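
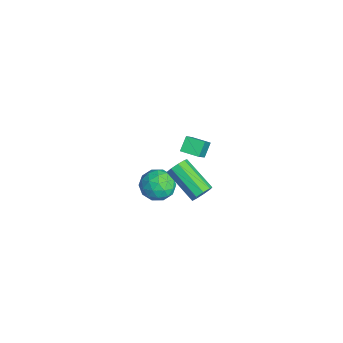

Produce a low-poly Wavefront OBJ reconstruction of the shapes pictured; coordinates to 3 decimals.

v -1.376 1.428 3.459
v -0.224 0.852 4.8
v -0.875 2.167 3.345
v 0.278 1.591 4.686
v -0.918 1.029 2.894
v 0.235 0.453 4.235
v -0.416 1.768 2.78
v 0.736 1.192 4.121
v -0.2 1.607 0.186
v 0.186 1.247 0.472
v -1.274 0.413 1.399
v -1.66 0.773 1.114
v 0.128 1.59 0.689
v -1.332 0.757 1.616
v -0.083 1.941 0.671
v -1.544 1.108 1.598
v -0.35 2.136 0.426
v -1.81 1.303 1.353
v -0.546 2.083 0.07
v -2.006 1.249 0.997
v -0.58 1.807 -0.232
v -2.04 0.974 0.695
v -0.436 1.437 -0.338
v -1.897 0.604 0.589
v -0.182 1.147 -0.199
v -1.642 0.314 0.728
v 0.064 1.072 0.121
v -1.396 0.238 1.048
v -3.364 1.011 -2.604
v -2.615 0.587 -2.21
v -4.285 -0.047 -1.99
v -3.536 -0.471 -1.596
v -3.817 0.378 -1.285
v -3.248 1.032 -1.665
v -3.652 -0.492 -2.535
v -3.083 0.162 -2.915
v -2.793 -0.342 -2.168
v -2.895 0.196 -1.395
v -4.005 0.344 -2.805
v -4.107 0.882 -2.032
v -2.908 0.892 -2.461
v -3.992 -0.352 -1.739
v -4.157 0.147 -1.556
v -3.716 -0.102 -1.325
v -3.28 1.153 -2.141
v -2.84 0.904 -1.909
v -3.547 0.781 -1.366
v -4.06 -0.364 -2.291
v -3.62 -0.613 -2.059
v -3.184 0.642 -2.875
v -2.743 0.393 -2.644
v -3.353 -0.241 -2.834
v -2.573 0.097 -2.205
v -3.115 -0.525 -1.844
v -3.183 -0.537 -2.395
v -2.848 -0.153 -2.619
v -2.633 0.413 -1.751
v -3.174 -0.209 -1.39
v -3.339 0.29 -1.207
v -3.005 0.674 -1.43
v -2.738 -0.133 -1.726
v -3.726 0.749 -2.81
v -4.267 0.127 -2.449
v -3.895 -0.134 -2.77
v -3.561 0.25 -2.993
v -3.785 1.065 -2.356
v -4.327 0.443 -1.995
v -4.052 0.693 -1.581
v -3.717 1.077 -1.805
v -4.162 0.673 -2.474
f 2 4 1
f 5 2 1
f 1 4 3
f 3 5 1
f 2 8 4
f 6 2 5
f 6 8 2
f 4 8 3
f 7 5 3
f 3 8 7
f 7 6 5
f 8 6 7
f 10 9 13
f 10 13 11
f 11 13 14
f 11 14 12
f 13 9 15
f 13 15 14
f 14 15 16
f 14 16 12
f 15 9 17
f 15 17 16
f 16 17 18
f 16 18 12
f 17 9 19
f 17 19 18
f 18 19 20
f 18 20 12
f 19 9 21
f 19 21 20
f 20 21 22
f 20 22 12
f 21 9 23
f 21 23 22
f 22 23 24
f 22 24 12
f 23 9 25
f 23 25 24
f 24 25 26
f 24 26 12
f 25 9 27
f 25 27 26
f 26 27 28
f 26 28 12
f 27 9 10
f 27 10 28
f 28 10 11
f 28 11 12
f 29 66 45
f 66 40 69
f 45 69 34
f 66 69 45
f 29 45 41
f 45 34 46
f 41 46 30
f 45 46 41
f 29 41 50
f 41 30 51
f 50 51 36
f 41 51 50
f 29 50 62
f 50 36 65
f 62 65 39
f 50 65 62
f 29 62 66
f 62 39 70
f 66 70 40
f 62 70 66
f 30 46 57
f 46 34 60
f 57 60 38
f 46 60 57
f 34 69 47
f 69 40 68
f 47 68 33
f 69 68 47
f 40 70 67
f 70 39 63
f 67 63 31
f 70 63 67
f 39 65 64
f 65 36 52
f 64 52 35
f 65 52 64
f 36 51 56
f 51 30 53
f 56 53 37
f 51 53 56
f 32 58 44
f 58 38 59
f 44 59 33
f 58 59 44
f 32 44 42
f 44 33 43
f 42 43 31
f 44 43 42
f 32 42 49
f 42 31 48
f 49 48 35
f 42 48 49
f 32 49 54
f 49 35 55
f 54 55 37
f 49 55 54
f 32 54 58
f 54 37 61
f 58 61 38
f 54 61 58
f 33 59 47
f 59 38 60
f 47 60 34
f 59 60 47
f 31 43 67
f 43 33 68
f 67 68 40
f 43 68 67
f 35 48 64
f 48 31 63
f 64 63 39
f 48 63 64
f 37 55 56
f 55 35 52
f 56 52 36
f 55 52 56
f 38 61 57
f 61 37 53
f 57 53 30
f 61 53 57



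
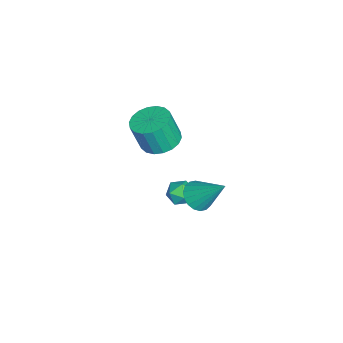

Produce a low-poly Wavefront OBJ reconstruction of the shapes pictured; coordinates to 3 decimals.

v -2.848 -2.056 -2.753
v -1.909 -1.858 -2.751
v -1.813 -2.326 -1.245
v -2.752 -2.524 -1.247
v -2.084 -1.489 -2.625
v -1.988 -1.957 -1.119
v -2.41 -1.233 -2.525
v -2.315 -1.7 -1.019
v -2.824 -1.139 -2.47
v -2.728 -1.607 -0.964
v -3.242 -1.227 -2.471
v -3.146 -1.695 -0.965
v -3.582 -1.48 -2.527
v -3.486 -1.948 -1.021
v -3.776 -1.846 -2.629
v -3.681 -2.314 -1.123
v -3.787 -2.254 -2.755
v -3.691 -2.722 -1.249
v -3.612 -2.623 -2.881
v -3.516 -3.091 -1.375
v -3.285 -2.88 -2.981
v -3.19 -3.347 -1.475
v -2.872 -2.973 -3.036
v -2.776 -3.441 -1.53
v -2.454 -2.885 -3.035
v -2.358 -3.353 -1.529
v -2.114 -2.632 -2.979
v -2.018 -3.1 -1.473
v -1.919 -2.266 -2.877
v -1.824 -2.734 -1.371
v -0.428 -0.53 -3.957
v -0.038 -0.339 -3.416
v -0.042 -1.581 -3.864
v 0.348 -1.39 -3.323
v -0.343 -1.409 -3.263
v -0.581 -0.76 -3.32
v 0.501 -1.16 -3.96
v 0.263 -0.511 -4.017
v 0.537 -0.729 -3.418
v 0.015 -0.882 -2.987
v -0.095 -1.038 -4.293
v -0.617 -1.191 -3.862
v 2.61 -0.022 -1.042
v 3.087 -0.538 -0.779
v 3.13 1.122 0.262
v 3.273 -0.371 -1
v 3.328 -0.134 -1.229
v 3.24 0.124 -1.421
v 3.028 0.354 -1.538
v 2.733 0.509 -1.557
v 2.414 0.559 -1.473
v 2.134 0.494 -1.304
v 1.948 0.327 -1.083
v 1.893 0.091 -0.854
v 1.98 -0.168 -0.662
v 2.192 -0.398 -0.545
v 2.487 -0.553 -0.526
v 2.806 -0.603 -0.61
f 2 1 5
f 2 5 3
f 3 5 6
f 3 6 4
f 5 1 7
f 5 7 6
f 6 7 8
f 6 8 4
f 7 1 9
f 7 9 8
f 8 9 10
f 8 10 4
f 9 1 11
f 9 11 10
f 10 11 12
f 10 12 4
f 11 1 13
f 11 13 12
f 12 13 14
f 12 14 4
f 13 1 15
f 13 15 14
f 14 15 16
f 14 16 4
f 15 1 17
f 15 17 16
f 16 17 18
f 16 18 4
f 17 1 19
f 17 19 18
f 18 19 20
f 18 20 4
f 19 1 21
f 19 21 20
f 20 21 22
f 20 22 4
f 21 1 23
f 21 23 22
f 22 23 24
f 22 24 4
f 23 1 25
f 23 25 24
f 24 25 26
f 24 26 4
f 25 1 27
f 25 27 26
f 26 27 28
f 26 28 4
f 27 1 29
f 27 29 28
f 28 29 30
f 28 30 4
f 29 1 2
f 29 2 30
f 30 2 3
f 30 3 4
f 31 42 36
f 31 36 32
f 31 32 38
f 31 38 41
f 31 41 42
f 32 36 40
f 36 42 35
f 42 41 33
f 41 38 37
f 38 32 39
f 34 40 35
f 34 35 33
f 34 33 37
f 34 37 39
f 34 39 40
f 35 40 36
f 33 35 42
f 37 33 41
f 39 37 38
f 40 39 32
f 44 43 46
f 44 46 45
f 46 43 47
f 46 47 45
f 47 43 48
f 47 48 45
f 48 43 49
f 48 49 45
f 49 43 50
f 49 50 45
f 50 43 51
f 50 51 45
f 51 43 52
f 51 52 45
f 52 43 53
f 52 53 45
f 53 43 54
f 53 54 45
f 54 43 55
f 54 55 45
f 55 43 56
f 55 56 45
f 56 43 57
f 56 57 45
f 57 43 58
f 57 58 45
f 58 43 44
f 58 44 45



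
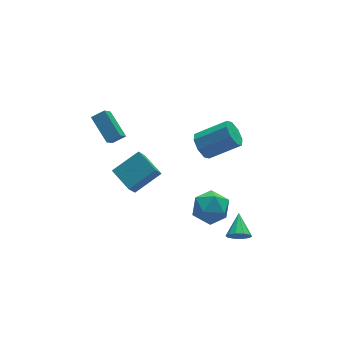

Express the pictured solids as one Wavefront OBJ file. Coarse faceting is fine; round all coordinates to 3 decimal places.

v -2.772 2.247 2.493
v -3.065 3.79 3.414
v -3.53 2.327 2.117
v -3.823 3.87 3.037
v -2.137 3.03 1.383
v -2.43 4.573 2.303
v -2.895 3.11 1.006
v -3.188 4.653 1.927
v -0.373 -2.463 0.523
v 0.701 -2.133 0.355
v -0.121 -3.867 -0.635
v 0.953 -3.537 -0.803
v 0.64 -3.963 0.202
v 0.484 -3.095 0.918
v 0.096 -2.905 -1.198
v -0.06 -2.037 -0.482
v 0.99 -2.406 -0.708
v 1.327 -3.059 0.157
v -0.747 -2.941 -0.437
v -0.41 -3.594 0.428
v -1.565 0.199 0.838
v -1.973 1.598 1.307
v -3.203 0.019 -0.046
v -3.611 1.417 0.423
v -0.989 0.763 -0.343
v -1.397 2.161 0.126
v -2.627 0.582 -1.227
v -3.035 1.981 -0.758
v 1.502 -4.023 -2.324
v 1.801 -3.827 -2.937
v 2.038 -2.817 -1.676
v 1.398 -3.655 -2.922
v 1.034 -3.623 -2.679
v 0.849 -3.745 -2.3
v 0.913 -3.972 -1.93
v 1.202 -4.219 -1.711
v 1.605 -4.391 -1.726
v 1.969 -4.422 -1.969
v 2.154 -4.301 -2.348
v 2.09 -4.073 -2.718
v 0.91 -0.348 2.543
v 1.372 -0.386 1.818
v 3.012 -0.95 2.893
v 2.55 -0.912 3.617
v 1.392 0.209 2.099
v 3.032 -0.355 3.173
v 1.13 0.477 2.64
v 2.77 -0.086 3.714
v 0.739 0.262 3.124
v 2.379 -0.301 4.198
v 0.448 -0.31 3.267
v 2.088 -0.874 4.342
v 0.428 -0.905 2.987
v 2.068 -1.469 4.061
v 0.69 -1.174 2.446
v 2.33 -1.737 3.52
v 1.081 -0.959 1.962
v 2.721 -1.522 3.036
f 2 4 1
f 5 2 1
f 1 4 3
f 3 5 1
f 2 8 4
f 6 2 5
f 6 8 2
f 4 8 3
f 7 5 3
f 3 8 7
f 7 6 5
f 8 6 7
f 9 20 14
f 9 14 10
f 9 10 16
f 9 16 19
f 9 19 20
f 10 14 18
f 14 20 13
f 20 19 11
f 19 16 15
f 16 10 17
f 12 18 13
f 12 13 11
f 12 11 15
f 12 15 17
f 12 17 18
f 13 18 14
f 11 13 20
f 15 11 19
f 17 15 16
f 18 17 10
f 22 24 21
f 25 22 21
f 21 24 23
f 23 25 21
f 22 28 24
f 26 22 25
f 26 28 22
f 24 28 23
f 27 25 23
f 23 28 27
f 27 26 25
f 28 26 27
f 30 29 32
f 30 32 31
f 32 29 33
f 32 33 31
f 33 29 34
f 33 34 31
f 34 29 35
f 34 35 31
f 35 29 36
f 35 36 31
f 36 29 37
f 36 37 31
f 37 29 38
f 37 38 31
f 38 29 39
f 38 39 31
f 39 29 40
f 39 40 31
f 40 29 30
f 40 30 31
f 42 41 45
f 42 45 43
f 43 45 46
f 43 46 44
f 45 41 47
f 45 47 46
f 46 47 48
f 46 48 44
f 47 41 49
f 47 49 48
f 48 49 50
f 48 50 44
f 49 41 51
f 49 51 50
f 50 51 52
f 50 52 44
f 51 41 53
f 51 53 52
f 52 53 54
f 52 54 44
f 53 41 55
f 53 55 54
f 54 55 56
f 54 56 44
f 55 41 57
f 55 57 56
f 56 57 58
f 56 58 44
f 57 41 42
f 57 42 58
f 58 42 43
f 58 43 44



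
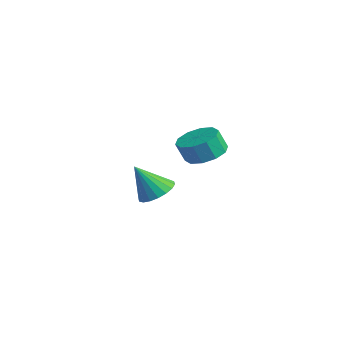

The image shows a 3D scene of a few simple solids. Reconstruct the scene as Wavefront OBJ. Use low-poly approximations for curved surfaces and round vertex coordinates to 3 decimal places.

v -3.589 3.49 -4.734
v -3.068 4.218 -4.185
v -3.991 2.49 -3.026
v -3.505 4.384 -4.191
v -3.958 4.374 -4.304
v -4.338 4.188 -4.502
v -4.57 3.864 -4.747
v -4.607 3.466 -4.988
v -4.443 3.072 -5.18
v -4.109 2.762 -5.283
v -3.673 2.595 -5.278
v -3.219 2.606 -5.164
v -2.839 2.792 -4.966
v -2.608 3.116 -4.722
v -2.57 3.514 -4.48
v -2.734 3.907 -4.289
v 2.154 3.251 -0.094
v 2.984 2.637 -0.284
v 2.897 2.195 0.764
v 2.066 2.809 0.954
v 3.2 3.194 -0.031
v 3.113 2.752 1.017
v 3.017 3.773 0.198
v 2.93 3.331 1.245
v 2.504 4.152 0.316
v 2.417 3.71 1.363
v 1.857 4.188 0.277
v 1.77 3.746 1.324
v 1.323 3.865 0.096
v 1.236 3.423 1.144
v 1.107 3.308 -0.157
v 1.02 2.866 0.891
v 1.29 2.729 -0.385
v 1.203 2.287 0.662
v 1.803 2.35 -0.503
v 1.716 1.908 0.544
v 2.45 2.314 -0.464
v 2.363 1.872 0.583
f 2 1 4
f 2 4 3
f 4 1 5
f 4 5 3
f 5 1 6
f 5 6 3
f 6 1 7
f 6 7 3
f 7 1 8
f 7 8 3
f 8 1 9
f 8 9 3
f 9 1 10
f 9 10 3
f 10 1 11
f 10 11 3
f 11 1 12
f 11 12 3
f 12 1 13
f 12 13 3
f 13 1 14
f 13 14 3
f 14 1 15
f 14 15 3
f 15 1 16
f 15 16 3
f 16 1 2
f 16 2 3
f 18 17 21
f 18 21 19
f 19 21 22
f 19 22 20
f 21 17 23
f 21 23 22
f 22 23 24
f 22 24 20
f 23 17 25
f 23 25 24
f 24 25 26
f 24 26 20
f 25 17 27
f 25 27 26
f 26 27 28
f 26 28 20
f 27 17 29
f 27 29 28
f 28 29 30
f 28 30 20
f 29 17 31
f 29 31 30
f 30 31 32
f 30 32 20
f 31 17 33
f 31 33 32
f 32 33 34
f 32 34 20
f 33 17 35
f 33 35 34
f 34 35 36
f 34 36 20
f 35 17 37
f 35 37 36
f 36 37 38
f 36 38 20
f 37 17 18
f 37 18 38
f 38 18 19
f 38 19 20



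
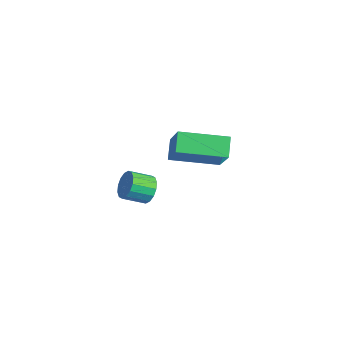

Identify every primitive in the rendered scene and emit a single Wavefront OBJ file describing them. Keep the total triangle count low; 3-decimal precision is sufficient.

v -3.46 3.324 -2.298
v -2.954 3.353 -1.86
v -3.334 2.484 -1.364
v -3.84 2.456 -1.802
v -3.206 3.544 -1.718
v -3.586 2.675 -1.222
v -3.526 3.676 -1.732
v -3.906 2.808 -1.236
v -3.829 3.714 -1.897
v -4.209 2.846 -1.401
v -4.032 3.648 -2.169
v -4.412 2.779 -1.674
v -4.083 3.495 -2.476
v -4.463 2.626 -1.981
v -3.966 3.296 -2.736
v -4.346 2.427 -2.24
v -3.714 3.105 -2.878
v -4.094 2.236 -2.382
v -3.394 2.972 -2.864
v -3.774 2.104 -2.368
v -3.091 2.934 -2.699
v -3.471 2.066 -2.203
v -2.888 3.001 -2.426
v -3.268 2.132 -1.931
v -2.837 3.154 -2.119
v -3.217 2.285 -1.624
v -0.293 2.489 3.106
v -0.88 2.986 3.646
v -1.382 2.867 1.572
v -1.97 3.364 2.111
v 0.79 4.156 2.749
v 0.202 4.653 3.288
v -0.3 4.534 1.214
v -0.887 5.031 1.754
f 2 1 5
f 2 5 3
f 3 5 6
f 3 6 4
f 5 1 7
f 5 7 6
f 6 7 8
f 6 8 4
f 7 1 9
f 7 9 8
f 8 9 10
f 8 10 4
f 9 1 11
f 9 11 10
f 10 11 12
f 10 12 4
f 11 1 13
f 11 13 12
f 12 13 14
f 12 14 4
f 13 1 15
f 13 15 14
f 14 15 16
f 14 16 4
f 15 1 17
f 15 17 16
f 16 17 18
f 16 18 4
f 17 1 19
f 17 19 18
f 18 19 20
f 18 20 4
f 19 1 21
f 19 21 20
f 20 21 22
f 20 22 4
f 21 1 23
f 21 23 22
f 22 23 24
f 22 24 4
f 23 1 25
f 23 25 24
f 24 25 26
f 24 26 4
f 25 1 2
f 25 2 26
f 26 2 3
f 26 3 4
f 28 30 27
f 31 28 27
f 27 30 29
f 29 31 27
f 28 34 30
f 32 28 31
f 32 34 28
f 30 34 29
f 33 31 29
f 29 34 33
f 33 32 31
f 34 32 33



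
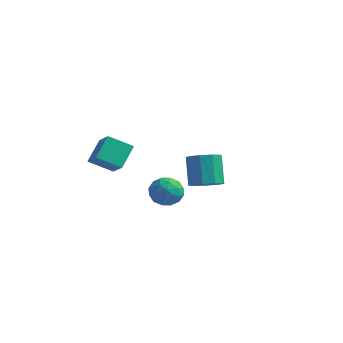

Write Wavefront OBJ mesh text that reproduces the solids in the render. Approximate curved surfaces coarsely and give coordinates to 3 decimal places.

v -1.378 3.434 -0.175
v -0.915 4.059 -0.234
v -1.459 4.591 1.116
v -1.922 3.966 1.175
v -1.386 4.159 -0.464
v -1.93 4.69 0.887
v -1.853 3.92 -0.558
v -2.398 4.451 0.792
v -2.098 3.453 -0.473
v -2.643 3.985 0.877
v -2.006 2.978 -0.249
v -2.551 3.509 1.101
v -1.62 2.716 0.01
v -2.164 3.248 1.36
v -1.12 2.79 0.182
v -1.665 3.322 1.532
v -0.741 3.166 0.187
v -1.286 3.697 1.537
v -0.66 3.667 0.023
v -1.205 4.198 1.373
v -2.751 -1.062 1.857
v -3.55 -1.724 2.44
v -2.872 -0.161 2.715
v -3.671 -0.823 3.297
v -1.869 -1.557 2.503
v -2.668 -2.219 3.085
v -1.99 -0.656 3.36
v -2.789 -1.318 3.943
v -0.296 -1.176 1.685
v 0.29 -1.046 1.223
v 0.39 -1.954 2.337
v 0.976 -1.824 1.875
v 0.733 -1.279 2.341
v 0.309 -0.798 1.938
v 0.371 -2.202 1.622
v -0.053 -1.721 1.219
v 0.702 -1.68 1.184
v 0.926 -1.11 1.629
v -0.246 -1.89 1.931
v -0.022 -1.32 2.376
v -0.063 -1.043 1.397
v 0.743 -1.957 2.163
v 0.601 -1.637 2.437
v 0.945 -1.561 2.166
v -0.052 -0.897 1.817
v 0.293 -0.821 1.546
v 0.553 -0.958 2.203
v 0.387 -2.179 2.014
v 0.732 -2.103 1.743
v -0.265 -1.439 1.394
v 0.079 -1.363 1.123
v 0.127 -2.042 1.357
v 0.523 -1.339 1.103
v 0.926 -1.796 1.486
v 0.571 -2.018 1.337
v 0.321 -1.736 1.1
v 0.655 -1.004 1.364
v 1.058 -1.461 1.747
v 0.916 -1.141 2.021
v 0.666 -0.858 1.784
v 0.897 -1.377 1.341
v -0.378 -1.539 1.813
v 0.025 -1.996 2.196
v 0.014 -2.142 1.776
v -0.236 -1.859 1.539
v -0.246 -1.204 2.074
v 0.157 -1.661 2.457
v 0.359 -1.264 2.46
v 0.109 -0.982 2.223
v -0.217 -1.623 2.219
f 2 1 5
f 2 5 3
f 3 5 6
f 3 6 4
f 5 1 7
f 5 7 6
f 6 7 8
f 6 8 4
f 7 1 9
f 7 9 8
f 8 9 10
f 8 10 4
f 9 1 11
f 9 11 10
f 10 11 12
f 10 12 4
f 11 1 13
f 11 13 12
f 12 13 14
f 12 14 4
f 13 1 15
f 13 15 14
f 14 15 16
f 14 16 4
f 15 1 17
f 15 17 16
f 16 17 18
f 16 18 4
f 17 1 19
f 17 19 18
f 18 19 20
f 18 20 4
f 19 1 2
f 19 2 20
f 20 2 3
f 20 3 4
f 22 24 21
f 25 22 21
f 21 24 23
f 23 25 21
f 22 28 24
f 26 22 25
f 26 28 22
f 24 28 23
f 27 25 23
f 23 28 27
f 27 26 25
f 28 26 27
f 29 66 45
f 66 40 69
f 45 69 34
f 66 69 45
f 29 45 41
f 45 34 46
f 41 46 30
f 45 46 41
f 29 41 50
f 41 30 51
f 50 51 36
f 41 51 50
f 29 50 62
f 50 36 65
f 62 65 39
f 50 65 62
f 29 62 66
f 62 39 70
f 66 70 40
f 62 70 66
f 30 46 57
f 46 34 60
f 57 60 38
f 46 60 57
f 34 69 47
f 69 40 68
f 47 68 33
f 69 68 47
f 40 70 67
f 70 39 63
f 67 63 31
f 70 63 67
f 39 65 64
f 65 36 52
f 64 52 35
f 65 52 64
f 36 51 56
f 51 30 53
f 56 53 37
f 51 53 56
f 32 58 44
f 58 38 59
f 44 59 33
f 58 59 44
f 32 44 42
f 44 33 43
f 42 43 31
f 44 43 42
f 32 42 49
f 42 31 48
f 49 48 35
f 42 48 49
f 32 49 54
f 49 35 55
f 54 55 37
f 49 55 54
f 32 54 58
f 54 37 61
f 58 61 38
f 54 61 58
f 33 59 47
f 59 38 60
f 47 60 34
f 59 60 47
f 31 43 67
f 43 33 68
f 67 68 40
f 43 68 67
f 35 48 64
f 48 31 63
f 64 63 39
f 48 63 64
f 37 55 56
f 55 35 52
f 56 52 36
f 55 52 56
f 38 61 57
f 61 37 53
f 57 53 30
f 61 53 57



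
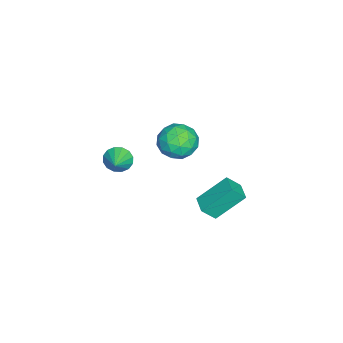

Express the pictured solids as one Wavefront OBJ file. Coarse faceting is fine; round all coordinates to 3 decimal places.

v 1.653 2.021 1.24
v 1.958 1.417 1.976
v 1.024 3.271 2.525
v 1.33 2.667 3.261
v 2.51 2.453 1.239
v 2.816 1.849 1.975
v 1.882 3.703 2.524
v 2.187 3.099 3.26
v -2.217 -3.477 -0.137
v -1.913 -3.965 -0.634
v -1.163 -3.343 0.377
v -1.876 -3.611 -0.802
v -1.93 -3.222 -0.793
v -2.061 -2.901 -0.607
v -2.234 -2.734 -0.295
v -2.403 -2.767 0.059
v -2.521 -2.989 0.36
v -2.558 -3.343 0.529
v -2.504 -3.732 0.519
v -2.373 -4.054 0.334
v -2.2 -4.22 0.022
v -2.031 -4.188 -0.332
v -4.027 -0.401 -0.257
v -3.1 -0.039 0.22
v -4.18 -1.661 1
v -3.253 -1.299 1.477
v -4.166 -0.678 1.502
v -4.071 0.1 0.725
v -3.209 -1.8 0.495
v -3.114 -1.022 -0.282
v -2.594 -0.903 0.685
v -3.186 -0.21 1.307
v -4.094 -1.49 -0.087
v -4.686 -0.797 0.535
v -3.55 -0.109 -0.129
v -3.73 -1.591 1.349
v -4.267 -1.226 1.364
v -3.722 -1.013 1.644
v -4.121 -0.028 0.168
v -3.576 0.186 0.449
v -4.203 -0.191 1.202
v -3.704 -1.886 0.771
v -3.159 -1.672 1.052
v -3.558 -0.687 -0.424
v -3.013 -0.474 -0.144
v -3.077 -1.509 0.018
v -2.708 -0.404 0.425
v -2.798 -1.145 1.164
v -2.772 -1.44 0.586
v -2.716 -0.982 0.13
v -3.055 0.003 0.791
v -3.146 -0.737 1.53
v -3.682 -0.373 1.544
v -3.627 0.085 1.088
v -2.758 -0.505 1.064
v -4.134 -0.963 -0.31
v -4.225 -1.703 0.429
v -3.653 -1.785 0.132
v -3.598 -1.327 -0.324
v -4.482 -0.555 0.056
v -4.572 -1.296 0.795
v -4.564 -0.718 1.09
v -4.508 -0.26 0.634
v -4.522 -1.195 0.156
f 2 4 1
f 5 2 1
f 1 4 3
f 3 5 1
f 2 8 4
f 6 2 5
f 6 8 2
f 4 8 3
f 7 5 3
f 3 8 7
f 7 6 5
f 8 6 7
f 10 9 12
f 10 12 11
f 12 9 13
f 12 13 11
f 13 9 14
f 13 14 11
f 14 9 15
f 14 15 11
f 15 9 16
f 15 16 11
f 16 9 17
f 16 17 11
f 17 9 18
f 17 18 11
f 18 9 19
f 18 19 11
f 19 9 20
f 19 20 11
f 20 9 21
f 20 21 11
f 21 9 22
f 21 22 11
f 22 9 10
f 22 10 11
f 23 60 39
f 60 34 63
f 39 63 28
f 60 63 39
f 23 39 35
f 39 28 40
f 35 40 24
f 39 40 35
f 23 35 44
f 35 24 45
f 44 45 30
f 35 45 44
f 23 44 56
f 44 30 59
f 56 59 33
f 44 59 56
f 23 56 60
f 56 33 64
f 60 64 34
f 56 64 60
f 24 40 51
f 40 28 54
f 51 54 32
f 40 54 51
f 28 63 41
f 63 34 62
f 41 62 27
f 63 62 41
f 34 64 61
f 64 33 57
f 61 57 25
f 64 57 61
f 33 59 58
f 59 30 46
f 58 46 29
f 59 46 58
f 30 45 50
f 45 24 47
f 50 47 31
f 45 47 50
f 26 52 38
f 52 32 53
f 38 53 27
f 52 53 38
f 26 38 36
f 38 27 37
f 36 37 25
f 38 37 36
f 26 36 43
f 36 25 42
f 43 42 29
f 36 42 43
f 26 43 48
f 43 29 49
f 48 49 31
f 43 49 48
f 26 48 52
f 48 31 55
f 52 55 32
f 48 55 52
f 27 53 41
f 53 32 54
f 41 54 28
f 53 54 41
f 25 37 61
f 37 27 62
f 61 62 34
f 37 62 61
f 29 42 58
f 42 25 57
f 58 57 33
f 42 57 58
f 31 49 50
f 49 29 46
f 50 46 30
f 49 46 50
f 32 55 51
f 55 31 47
f 51 47 24
f 55 47 51



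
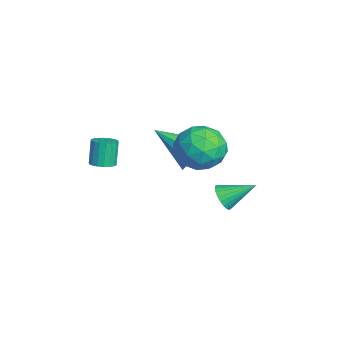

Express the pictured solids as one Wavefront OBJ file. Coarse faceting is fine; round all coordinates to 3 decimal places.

v -1.632 -3.972 -2.092
v -1.093 -3.974 -1.906
v -1.49 -3.831 -0.761
v -2.028 -3.828 -0.948
v -1.136 -3.728 -1.951
v -1.532 -3.585 -0.806
v -1.277 -3.531 -2.025
v -1.673 -3.388 -0.88
v -1.488 -3.42 -2.112
v -1.885 -3.277 -0.967
v -1.728 -3.419 -2.195
v -2.124 -3.276 -1.05
v -1.948 -3.527 -2.258
v -2.345 -3.384 -1.113
v -2.106 -3.724 -2.288
v -2.503 -3.58 -1.143
v -2.17 -3.969 -2.279
v -2.567 -3.826 -1.134
v -2.128 -4.215 -2.234
v -2.524 -4.072 -1.089
v -1.987 -4.412 -2.16
v -2.383 -4.269 -1.015
v -1.775 -4.523 -2.073
v -2.172 -4.38 -0.928
v -1.536 -4.524 -1.99
v -1.932 -4.381 -0.845
v -1.315 -4.416 -1.927
v -1.712 -4.273 -0.782
v -1.157 -4.22 -1.897
v -1.554 -4.076 -0.752
v -0.941 -0.232 -1.462
v -0.663 0.157 -0.64
v -1.879 -1.808 -0.398
v -1.246 0.389 -0.81
v -1.686 0.331 -1.285
v -1.778 0.009 -1.842
v -1.478 -0.425 -2.221
v -0.927 -0.769 -2.245
v -0.383 -0.861 -1.902
v -0.1 -0.659 -1.353
v -0.211 -0.257 -0.855
v -0.714 0.859 -3.984
v -0.225 1.035 -4.423
v -0.506 2.201 -3.216
v -0.44 1.136 -4.542
v -0.696 1.195 -4.575
v -0.955 1.203 -4.519
v -1.178 1.159 -4.382
v -1.33 1.069 -4.183
v -1.388 0.947 -3.955
v -1.344 0.812 -3.731
v -1.204 0.684 -3.546
v -0.989 0.583 -3.427
v -0.733 0.523 -3.393
v -0.473 0.515 -3.45
v -0.251 0.56 -3.587
v -0.099 0.649 -3.785
v -0.041 0.771 -4.014
v -0.085 0.907 -4.238
v 1.568 0.229 1.299
v 2.294 -0.027 0.45
v 0.246 -0.773 0.47
v 0.972 -1.029 -0.379
v 1.14 -1.462 0.669
v 1.957 -0.843 1.181
v 0.583 0.043 -0.261
v 1.4 0.662 0.251
v 1.686 -0.142 -0.514
v 2.03 -1.072 0.061
v 0.51 0.272 0.859
v 0.854 -0.658 1.434
v 2.047 0.189 0.947
v 0.493 -0.989 -0.027
v 0.591 -1.243 0.589
v 1.018 -1.394 0.09
v 1.849 -0.291 1.377
v 2.276 -0.441 0.878
v 1.597 -1.284 1.007
v 0.264 -0.359 0.042
v 0.691 -0.509 -0.457
v 1.522 0.594 0.83
v 1.949 0.443 0.331
v 0.943 0.484 -0.087
v 2.116 -0.029 -0.118
v 1.339 -0.618 -0.606
v 1.111 0.012 -0.537
v 1.591 0.376 -0.235
v 2.318 -0.576 0.22
v 1.541 -1.165 -0.268
v 1.64 -1.419 0.348
v 2.12 -1.055 0.649
v 1.961 -0.644 -0.347
v 0.999 0.365 1.188
v 0.222 -0.224 0.7
v 0.42 0.255 0.271
v 0.9 0.619 0.572
v 1.201 -0.182 1.526
v 0.424 -0.771 1.038
v 0.949 -1.176 1.155
v 1.429 -0.812 1.457
v 0.579 -0.156 1.267
f 2 1 5
f 2 5 3
f 3 5 6
f 3 6 4
f 5 1 7
f 5 7 6
f 6 7 8
f 6 8 4
f 7 1 9
f 7 9 8
f 8 9 10
f 8 10 4
f 9 1 11
f 9 11 10
f 10 11 12
f 10 12 4
f 11 1 13
f 11 13 12
f 12 13 14
f 12 14 4
f 13 1 15
f 13 15 14
f 14 15 16
f 14 16 4
f 15 1 17
f 15 17 16
f 16 17 18
f 16 18 4
f 17 1 19
f 17 19 18
f 18 19 20
f 18 20 4
f 19 1 21
f 19 21 20
f 20 21 22
f 20 22 4
f 21 1 23
f 21 23 22
f 22 23 24
f 22 24 4
f 23 1 25
f 23 25 24
f 24 25 26
f 24 26 4
f 25 1 27
f 25 27 26
f 26 27 28
f 26 28 4
f 27 1 29
f 27 29 28
f 28 29 30
f 28 30 4
f 29 1 2
f 29 2 30
f 30 2 3
f 30 3 4
f 32 31 34
f 32 34 33
f 34 31 35
f 34 35 33
f 35 31 36
f 35 36 33
f 36 31 37
f 36 37 33
f 37 31 38
f 37 38 33
f 38 31 39
f 38 39 33
f 39 31 40
f 39 40 33
f 40 31 41
f 40 41 33
f 41 31 32
f 41 32 33
f 43 42 45
f 43 45 44
f 45 42 46
f 45 46 44
f 46 42 47
f 46 47 44
f 47 42 48
f 47 48 44
f 48 42 49
f 48 49 44
f 49 42 50
f 49 50 44
f 50 42 51
f 50 51 44
f 51 42 52
f 51 52 44
f 52 42 53
f 52 53 44
f 53 42 54
f 53 54 44
f 54 42 55
f 54 55 44
f 55 42 56
f 55 56 44
f 56 42 57
f 56 57 44
f 57 42 58
f 57 58 44
f 58 42 59
f 58 59 44
f 59 42 43
f 59 43 44
f 60 97 76
f 97 71 100
f 76 100 65
f 97 100 76
f 60 76 72
f 76 65 77
f 72 77 61
f 76 77 72
f 60 72 81
f 72 61 82
f 81 82 67
f 72 82 81
f 60 81 93
f 81 67 96
f 93 96 70
f 81 96 93
f 60 93 97
f 93 70 101
f 97 101 71
f 93 101 97
f 61 77 88
f 77 65 91
f 88 91 69
f 77 91 88
f 65 100 78
f 100 71 99
f 78 99 64
f 100 99 78
f 71 101 98
f 101 70 94
f 98 94 62
f 101 94 98
f 70 96 95
f 96 67 83
f 95 83 66
f 96 83 95
f 67 82 87
f 82 61 84
f 87 84 68
f 82 84 87
f 63 89 75
f 89 69 90
f 75 90 64
f 89 90 75
f 63 75 73
f 75 64 74
f 73 74 62
f 75 74 73
f 63 73 80
f 73 62 79
f 80 79 66
f 73 79 80
f 63 80 85
f 80 66 86
f 85 86 68
f 80 86 85
f 63 85 89
f 85 68 92
f 89 92 69
f 85 92 89
f 64 90 78
f 90 69 91
f 78 91 65
f 90 91 78
f 62 74 98
f 74 64 99
f 98 99 71
f 74 99 98
f 66 79 95
f 79 62 94
f 95 94 70
f 79 94 95
f 68 86 87
f 86 66 83
f 87 83 67
f 86 83 87
f 69 92 88
f 92 68 84
f 88 84 61
f 92 84 88



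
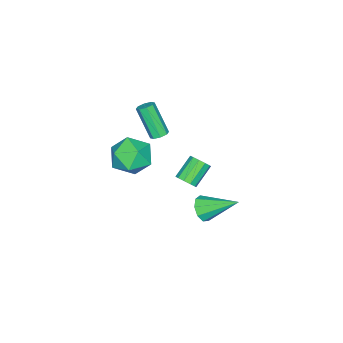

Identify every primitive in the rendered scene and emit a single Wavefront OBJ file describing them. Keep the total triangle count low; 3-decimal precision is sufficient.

v -3.178 -2.577 0.534
v -2.827 -2.282 0.758
v -3.072 -3.288 2.469
v -3.422 -3.583 2.246
v -3.188 -2.137 0.792
v -3.433 -3.143 2.503
v -3.543 -2.25 0.675
v -3.787 -3.256 2.386
v -3.684 -2.554 0.475
v -3.928 -3.56 2.187
v -3.528 -2.872 0.311
v -3.773 -3.878 2.022
v -3.167 -3.017 0.277
v -3.412 -4.023 1.988
v -2.813 -2.904 0.394
v -3.057 -3.91 2.105
v -2.672 -2.6 0.593
v -2.916 -3.606 2.305
v 1.081 -0.389 4.134
v 2.208 -0.319 4.466
v 1.572 -1.561 2.714
v 2.699 -1.491 3.046
v 1.918 -2.051 3.727
v 1.615 -1.326 4.605
v 2.165 -0.554 2.575
v 1.862 0.171 3.453
v 2.878 -0.421 3.503
v 2.726 -1.346 4.215
v 1.054 -0.534 2.965
v 0.902 -1.459 3.677
v -2.261 -0.44 -1.532
v -1.961 0.01 -1.251
v -3.079 0.191 -0.346
v -3.379 -0.26 -0.628
v -2.162 0.162 -1.531
v -3.281 0.342 -0.626
v -2.402 0.083 -1.812
v -3.521 0.264 -0.907
v -2.588 -0.195 -1.985
v -3.706 -0.014 -1.081
v -2.648 -0.567 -1.986
v -3.767 -0.387 -1.081
v -2.561 -0.891 -1.814
v -3.679 -0.71 -0.909
v -2.359 -1.042 -1.534
v -3.478 -0.862 -0.629
v -2.119 -0.964 -1.253
v -3.238 -0.783 -0.348
v -1.934 -0.686 -1.079
v -3.052 -0.505 -0.175
v -1.873 -0.313 -1.079
v -2.992 -0.133 -0.174
v 0.883 2.465 0.368
v 1.622 2.601 0.482
v 0.417 4.155 1.372
v 1.467 2.822 0.038
v 1.039 2.876 -0.252
v 0.538 2.738 -0.252
v 0.198 2.472 0.038
v 0.179 2.203 0.483
v 0.489 2.056 0.873
v 0.984 2.101 1.027
v 1.431 2.316 0.873
f 2 1 5
f 2 5 3
f 3 5 6
f 3 6 4
f 5 1 7
f 5 7 6
f 6 7 8
f 6 8 4
f 7 1 9
f 7 9 8
f 8 9 10
f 8 10 4
f 9 1 11
f 9 11 10
f 10 11 12
f 10 12 4
f 11 1 13
f 11 13 12
f 12 13 14
f 12 14 4
f 13 1 15
f 13 15 14
f 14 15 16
f 14 16 4
f 15 1 17
f 15 17 16
f 16 17 18
f 16 18 4
f 17 1 2
f 17 2 18
f 18 2 3
f 18 3 4
f 19 30 24
f 19 24 20
f 19 20 26
f 19 26 29
f 19 29 30
f 20 24 28
f 24 30 23
f 30 29 21
f 29 26 25
f 26 20 27
f 22 28 23
f 22 23 21
f 22 21 25
f 22 25 27
f 22 27 28
f 23 28 24
f 21 23 30
f 25 21 29
f 27 25 26
f 28 27 20
f 32 31 35
f 32 35 33
f 33 35 36
f 33 36 34
f 35 31 37
f 35 37 36
f 36 37 38
f 36 38 34
f 37 31 39
f 37 39 38
f 38 39 40
f 38 40 34
f 39 31 41
f 39 41 40
f 40 41 42
f 40 42 34
f 41 31 43
f 41 43 42
f 42 43 44
f 42 44 34
f 43 31 45
f 43 45 44
f 44 45 46
f 44 46 34
f 45 31 47
f 45 47 46
f 46 47 48
f 46 48 34
f 47 31 49
f 47 49 48
f 48 49 50
f 48 50 34
f 49 31 51
f 49 51 50
f 50 51 52
f 50 52 34
f 51 31 32
f 51 32 52
f 52 32 33
f 52 33 34
f 54 53 56
f 54 56 55
f 56 53 57
f 56 57 55
f 57 53 58
f 57 58 55
f 58 53 59
f 58 59 55
f 59 53 60
f 59 60 55
f 60 53 61
f 60 61 55
f 61 53 62
f 61 62 55
f 62 53 63
f 62 63 55
f 63 53 54
f 63 54 55



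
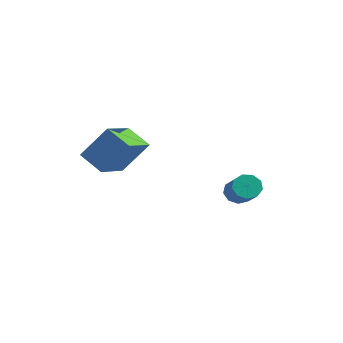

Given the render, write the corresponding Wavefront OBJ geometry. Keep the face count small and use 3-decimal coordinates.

v 0.046 -4.223 0.929
v -0.949 -4.285 1.522
v -0.369 -2.697 0.391
v -1.364 -2.759 0.984
v 0.784 -3.561 2.236
v -0.211 -3.623 2.829
v 0.369 -2.035 1.698
v -0.626 -2.097 2.291
v 1.776 1.339 -1.402
v 2.181 1.737 -1.56
v 3.209 1.02 -0.736
v 2.804 0.621 -0.578
v 1.994 1.857 -1.223
v 3.022 1.14 -0.399
v 1.705 1.733 -0.97
v 2.733 1.016 -0.145
v 1.449 1.425 -0.919
v 2.477 0.708 -0.095
v 1.346 1.077 -1.094
v 2.374 0.36 -0.27
v 1.445 0.85 -1.413
v 2.473 0.133 -0.589
v 1.698 0.853 -1.728
v 2.726 0.136 -0.903
v 1.988 1.082 -1.889
v 3.016 0.365 -1.065
v 2.179 1.432 -1.823
v 3.207 0.715 -0.999
f 2 4 1
f 5 2 1
f 1 4 3
f 3 5 1
f 2 8 4
f 6 2 5
f 6 8 2
f 4 8 3
f 7 5 3
f 3 8 7
f 7 6 5
f 8 6 7
f 10 9 13
f 10 13 11
f 11 13 14
f 11 14 12
f 13 9 15
f 13 15 14
f 14 15 16
f 14 16 12
f 15 9 17
f 15 17 16
f 16 17 18
f 16 18 12
f 17 9 19
f 17 19 18
f 18 19 20
f 18 20 12
f 19 9 21
f 19 21 20
f 20 21 22
f 20 22 12
f 21 9 23
f 21 23 22
f 22 23 24
f 22 24 12
f 23 9 25
f 23 25 24
f 24 25 26
f 24 26 12
f 25 9 27
f 25 27 26
f 26 27 28
f 26 28 12
f 27 9 10
f 27 10 28
f 28 10 11
f 28 11 12



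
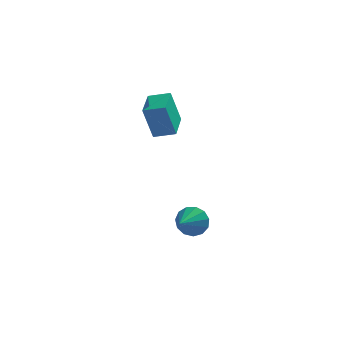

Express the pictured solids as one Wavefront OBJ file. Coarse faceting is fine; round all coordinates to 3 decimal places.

v 2.04 0.412 2.491
v 1.552 0.327 4.273
v 2.214 2.068 2.619
v 1.726 1.983 4.401
v 3.114 0.277 2.779
v 2.626 0.192 4.561
v 3.288 1.933 2.907
v 2.8 1.848 4.689
v 3.91 -1.045 -2.342
v 4.477 -0.991 -1.684
v 3.35 -2.295 -1.758
v 4.077 -0.745 -1.543
v 3.624 -0.595 -1.655
v 3.262 -0.587 -1.986
v 3.106 -0.725 -2.43
v 3.205 -0.964 -2.846
v 3.528 -1.229 -3.102
v 3.973 -1.435 -3.117
v 4.397 -1.518 -2.887
v 4.667 -1.45 -2.483
v 4.697 -1.253 -2.035
f 2 4 1
f 5 2 1
f 1 4 3
f 3 5 1
f 2 8 4
f 6 2 5
f 6 8 2
f 4 8 3
f 7 5 3
f 3 8 7
f 7 6 5
f 8 6 7
f 10 9 12
f 10 12 11
f 12 9 13
f 12 13 11
f 13 9 14
f 13 14 11
f 14 9 15
f 14 15 11
f 15 9 16
f 15 16 11
f 16 9 17
f 16 17 11
f 17 9 18
f 17 18 11
f 18 9 19
f 18 19 11
f 19 9 20
f 19 20 11
f 20 9 21
f 20 21 11
f 21 9 10
f 21 10 11



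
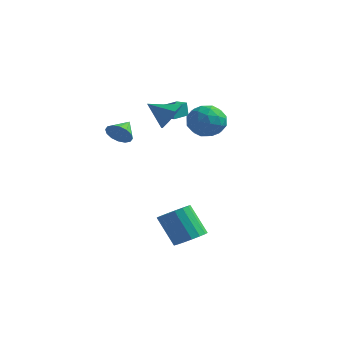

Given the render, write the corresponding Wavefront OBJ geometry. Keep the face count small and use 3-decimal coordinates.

v 1.542 -1.444 -4.75
v 2.367 -1.751 -4.233
v 1.222 -1.763 -2.414
v 0.398 -1.456 -2.93
v 2.392 -1.263 -4.215
v 1.247 -1.275 -2.395
v 2.222 -0.817 -4.318
v 1.077 -0.83 -2.499
v 1.896 -0.515 -4.521
v 0.752 -0.527 -2.701
v 1.49 -0.426 -4.776
v 0.345 -0.438 -2.956
v 1.095 -0.569 -5.025
v -0.049 -0.581 -3.205
v 0.803 -0.914 -5.211
v -0.341 -0.926 -3.391
v 0.681 -1.379 -5.292
v -0.464 -1.391 -3.472
v 0.755 -1.86 -5.248
v -0.39 -1.872 -3.428
v 1.01 -2.245 -5.09
v -0.135 -2.257 -3.27
v 1.387 -2.447 -4.854
v 0.242 -2.459 -3.034
v 1.8 -2.419 -4.595
v 0.655 -2.431 -2.775
v 2.153 -2.168 -4.371
v 1.008 -2.18 -2.551
v 0.18 3.38 2.947
v 1.058 2.546 3.09
v -1.098 1.954 2.47
v -0.22 1.12 2.613
v -0.662 1.713 3.583
v 0.128 2.594 3.878
v -0.168 1.906 1.682
v 0.622 2.787 1.977
v 0.843 1.635 2.309
v 0.537 1.515 3.484
v -0.577 2.985 2.076
v -0.883 2.865 3.251
v 0.731 3.088 3.061
v -0.771 1.412 2.499
v -1.031 1.76 3.069
v -0.515 1.27 3.154
v 0.184 3.117 3.523
v 0.7 2.626 3.608
v -0.311 2.136 3.897
v -0.74 1.874 1.952
v -0.224 1.383 2.037
v 0.475 3.23 2.406
v 0.991 2.74 2.491
v 0.271 2.364 1.663
v 1.121 2.062 2.685
v 0.37 1.224 2.405
v 0.401 1.686 1.858
v 0.865 2.204 2.031
v 0.941 1.992 3.376
v 0.19 1.154 3.095
v -0.07 1.502 3.665
v 0.394 2.02 3.839
v 0.815 1.456 2.917
v -0.23 3.346 2.465
v -0.981 2.508 2.184
v -0.434 2.48 1.721
v 0.03 2.998 1.895
v -0.41 3.276 3.155
v -1.161 2.438 2.875
v -0.905 2.296 3.529
v -0.441 2.814 3.702
v -0.855 3.044 2.643
v -1.515 1.033 3.142
v -0.883 0.451 3.78
v -2.845 0.527 3.998
v -0.994 1.213 4.059
v -1.409 1.87 3.8
v -1.887 2.036 3.156
v -2.147 1.614 2.504
v -2.037 0.852 2.225
v -1.621 0.196 2.484
v -1.143 0.029 3.128
v -3.906 -0.689 1.813
v -3.392 -0.318 1.232
v -4.034 0.449 2.427
v -3.803 -0.275 1.066
v -4.242 -0.343 1.101
v -4.59 -0.504 1.326
v -4.755 -0.714 1.682
v -4.693 -0.918 2.073
v -4.42 -1.061 2.394
v -4.009 -1.104 2.559
v -3.57 -1.036 2.525
v -3.221 -0.875 2.299
v -3.056 -0.664 1.944
v -3.119 -0.46 1.553
v -3.687 3.237 2.081
v -3.791 3.212 3.045
v -3.504 4.382 2.131
v -3.607 4.357 3.095
v -2.873 3.103 2.165
v -2.976 3.078 3.129
v -2.689 4.248 2.215
v -2.793 4.223 3.179
f 2 1 5
f 2 5 3
f 3 5 6
f 3 6 4
f 5 1 7
f 5 7 6
f 6 7 8
f 6 8 4
f 7 1 9
f 7 9 8
f 8 9 10
f 8 10 4
f 9 1 11
f 9 11 10
f 10 11 12
f 10 12 4
f 11 1 13
f 11 13 12
f 12 13 14
f 12 14 4
f 13 1 15
f 13 15 14
f 14 15 16
f 14 16 4
f 15 1 17
f 15 17 16
f 16 17 18
f 16 18 4
f 17 1 19
f 17 19 18
f 18 19 20
f 18 20 4
f 19 1 21
f 19 21 20
f 20 21 22
f 20 22 4
f 21 1 23
f 21 23 22
f 22 23 24
f 22 24 4
f 23 1 25
f 23 25 24
f 24 25 26
f 24 26 4
f 25 1 27
f 25 27 26
f 26 27 28
f 26 28 4
f 27 1 2
f 27 2 28
f 28 2 3
f 28 3 4
f 29 66 45
f 66 40 69
f 45 69 34
f 66 69 45
f 29 45 41
f 45 34 46
f 41 46 30
f 45 46 41
f 29 41 50
f 41 30 51
f 50 51 36
f 41 51 50
f 29 50 62
f 50 36 65
f 62 65 39
f 50 65 62
f 29 62 66
f 62 39 70
f 66 70 40
f 62 70 66
f 30 46 57
f 46 34 60
f 57 60 38
f 46 60 57
f 34 69 47
f 69 40 68
f 47 68 33
f 69 68 47
f 40 70 67
f 70 39 63
f 67 63 31
f 70 63 67
f 39 65 64
f 65 36 52
f 64 52 35
f 65 52 64
f 36 51 56
f 51 30 53
f 56 53 37
f 51 53 56
f 32 58 44
f 58 38 59
f 44 59 33
f 58 59 44
f 32 44 42
f 44 33 43
f 42 43 31
f 44 43 42
f 32 42 49
f 42 31 48
f 49 48 35
f 42 48 49
f 32 49 54
f 49 35 55
f 54 55 37
f 49 55 54
f 32 54 58
f 54 37 61
f 58 61 38
f 54 61 58
f 33 59 47
f 59 38 60
f 47 60 34
f 59 60 47
f 31 43 67
f 43 33 68
f 67 68 40
f 43 68 67
f 35 48 64
f 48 31 63
f 64 63 39
f 48 63 64
f 37 55 56
f 55 35 52
f 56 52 36
f 55 52 56
f 38 61 57
f 61 37 53
f 57 53 30
f 61 53 57
f 72 71 74
f 72 74 73
f 74 71 75
f 74 75 73
f 75 71 76
f 75 76 73
f 76 71 77
f 76 77 73
f 77 71 78
f 77 78 73
f 78 71 79
f 78 79 73
f 79 71 80
f 79 80 73
f 80 71 72
f 80 72 73
f 82 81 84
f 82 84 83
f 84 81 85
f 84 85 83
f 85 81 86
f 85 86 83
f 86 81 87
f 86 87 83
f 87 81 88
f 87 88 83
f 88 81 89
f 88 89 83
f 89 81 90
f 89 90 83
f 90 81 91
f 90 91 83
f 91 81 92
f 91 92 83
f 92 81 93
f 92 93 83
f 93 81 94
f 93 94 83
f 94 81 82
f 94 82 83
f 96 98 95
f 99 96 95
f 95 98 97
f 97 99 95
f 96 102 98
f 100 96 99
f 100 102 96
f 98 102 97
f 101 99 97
f 97 102 101
f 101 100 99
f 102 100 101



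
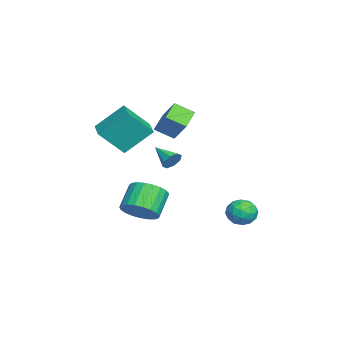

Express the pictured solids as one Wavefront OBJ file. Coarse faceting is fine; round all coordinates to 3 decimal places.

v 0.92 -2.652 -2.394
v 1.696 -2.401 -1.687
v 0.557 -1.997 -0.579
v -0.22 -2.248 -1.286
v 1.631 -2.009 -1.897
v 0.491 -1.605 -0.789
v 1.443 -1.729 -2.193
v 0.303 -1.325 -1.085
v 1.164 -1.608 -2.523
v 0.024 -1.204 -1.416
v 0.843 -1.668 -2.832
v -0.297 -1.264 -1.724
v 0.535 -1.898 -3.065
v -0.604 -1.494 -1.957
v 0.294 -2.258 -3.181
v -0.845 -1.854 -2.073
v 0.161 -2.687 -3.162
v -0.979 -2.283 -2.054
v 0.159 -3.109 -3.01
v -0.98 -2.705 -1.902
v 0.289 -3.453 -2.751
v -0.851 -3.049 -1.643
v 0.528 -3.658 -2.431
v -0.612 -3.254 -1.323
v 0.834 -3.689 -2.104
v -0.306 -3.285 -0.996
v 1.156 -3.541 -1.827
v 0.016 -3.137 -0.719
v 1.436 -3.239 -1.649
v 0.296 -2.835 -0.541
v 1.627 -2.836 -1.599
v 0.488 -2.432 -0.491
v -1.041 -5.12 2.861
v -1.342 -3.64 4.276
v -1.419 -3.817 1.418
v -1.72 -2.337 2.834
v 0.26 -4.803 2.806
v -0.041 -3.323 4.222
v -0.118 -3.5 1.364
v -0.419 -2.02 2.779
v -3.647 -0.745 2.137
v -3.668 -1.818 2.758
v -2.757 -0.051 3.367
v -2.777 -1.124 3.988
v -2.523 -1.116 1.532
v -2.543 -2.189 2.153
v -1.632 -0.422 2.762
v -1.653 -1.495 3.383
v -0.694 -1.091 0.63
v -0.296 -1.159 1.113
v -1.586 -2.049 1.23
v -0.62 -0.81 1.189
v -0.987 -0.626 0.937
v -1.183 -0.714 0.505
v -1.092 -1.023 0.146
v -0.768 -1.372 0.071
v -0.401 -1.557 0.323
v -0.205 -1.468 0.755
v 2.628 3.002 -1.81
v 3.065 3.446 -1.215
v 3.175 1.814 -1.325
v 3.612 2.258 -0.73
v 2.754 2.197 -0.678
v 2.416 2.931 -0.977
v 3.824 2.329 -1.563
v 3.486 3.063 -1.862
v 3.805 3.03 -1.062
v 3.143 2.949 -0.515
v 3.097 2.311 -2.025
v 2.435 2.23 -1.478
v 2.798 3.328 -1.555
v 3.442 1.932 -0.985
v 2.937 1.896 -0.954
v 3.194 2.157 -0.604
v 2.417 3.026 -1.415
v 2.674 3.287 -1.065
v 2.491 2.553 -0.75
v 3.566 1.973 -1.475
v 3.823 2.234 -1.125
v 3.046 3.103 -1.936
v 3.303 3.364 -1.586
v 3.749 2.707 -1.79
v 3.49 3.345 -1.115
v 3.812 2.647 -0.83
v 3.936 2.688 -1.32
v 3.738 3.12 -1.496
v 3.102 3.297 -0.794
v 3.423 2.599 -0.509
v 2.919 2.563 -0.478
v 2.72 2.995 -0.654
v 3.536 3.053 -0.704
v 2.817 2.661 -2.031
v 3.138 1.963 -1.746
v 3.52 2.265 -1.886
v 3.321 2.697 -2.062
v 2.428 2.613 -1.71
v 2.75 1.915 -1.425
v 2.502 2.14 -1.044
v 2.304 2.572 -1.22
v 2.704 2.207 -1.836
f 2 1 5
f 2 5 3
f 3 5 6
f 3 6 4
f 5 1 7
f 5 7 6
f 6 7 8
f 6 8 4
f 7 1 9
f 7 9 8
f 8 9 10
f 8 10 4
f 9 1 11
f 9 11 10
f 10 11 12
f 10 12 4
f 11 1 13
f 11 13 12
f 12 13 14
f 12 14 4
f 13 1 15
f 13 15 14
f 14 15 16
f 14 16 4
f 15 1 17
f 15 17 16
f 16 17 18
f 16 18 4
f 17 1 19
f 17 19 18
f 18 19 20
f 18 20 4
f 19 1 21
f 19 21 20
f 20 21 22
f 20 22 4
f 21 1 23
f 21 23 22
f 22 23 24
f 22 24 4
f 23 1 25
f 23 25 24
f 24 25 26
f 24 26 4
f 25 1 27
f 25 27 26
f 26 27 28
f 26 28 4
f 27 1 29
f 27 29 28
f 28 29 30
f 28 30 4
f 29 1 31
f 29 31 30
f 30 31 32
f 30 32 4
f 31 1 2
f 31 2 32
f 32 2 3
f 32 3 4
f 34 36 33
f 37 34 33
f 33 36 35
f 35 37 33
f 34 40 36
f 38 34 37
f 38 40 34
f 36 40 35
f 39 37 35
f 35 40 39
f 39 38 37
f 40 38 39
f 42 44 41
f 45 42 41
f 41 44 43
f 43 45 41
f 42 48 44
f 46 42 45
f 46 48 42
f 44 48 43
f 47 45 43
f 43 48 47
f 47 46 45
f 48 46 47
f 50 49 52
f 50 52 51
f 52 49 53
f 52 53 51
f 53 49 54
f 53 54 51
f 54 49 55
f 54 55 51
f 55 49 56
f 55 56 51
f 56 49 57
f 56 57 51
f 57 49 58
f 57 58 51
f 58 49 50
f 58 50 51
f 59 96 75
f 96 70 99
f 75 99 64
f 96 99 75
f 59 75 71
f 75 64 76
f 71 76 60
f 75 76 71
f 59 71 80
f 71 60 81
f 80 81 66
f 71 81 80
f 59 80 92
f 80 66 95
f 92 95 69
f 80 95 92
f 59 92 96
f 92 69 100
f 96 100 70
f 92 100 96
f 60 76 87
f 76 64 90
f 87 90 68
f 76 90 87
f 64 99 77
f 99 70 98
f 77 98 63
f 99 98 77
f 70 100 97
f 100 69 93
f 97 93 61
f 100 93 97
f 69 95 94
f 95 66 82
f 94 82 65
f 95 82 94
f 66 81 86
f 81 60 83
f 86 83 67
f 81 83 86
f 62 88 74
f 88 68 89
f 74 89 63
f 88 89 74
f 62 74 72
f 74 63 73
f 72 73 61
f 74 73 72
f 62 72 79
f 72 61 78
f 79 78 65
f 72 78 79
f 62 79 84
f 79 65 85
f 84 85 67
f 79 85 84
f 62 84 88
f 84 67 91
f 88 91 68
f 84 91 88
f 63 89 77
f 89 68 90
f 77 90 64
f 89 90 77
f 61 73 97
f 73 63 98
f 97 98 70
f 73 98 97
f 65 78 94
f 78 61 93
f 94 93 69
f 78 93 94
f 67 85 86
f 85 65 82
f 86 82 66
f 85 82 86
f 68 91 87
f 91 67 83
f 87 83 60
f 91 83 87



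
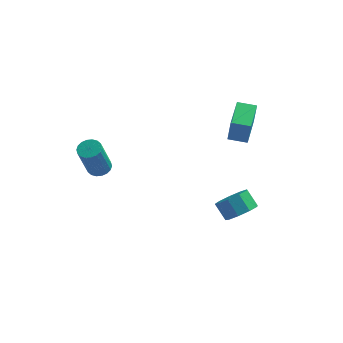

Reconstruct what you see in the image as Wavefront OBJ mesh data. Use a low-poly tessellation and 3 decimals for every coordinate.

v -3.134 -1.898 0.355
v -2.666 -1.576 0.548
v -2.918 -2.32 2.398
v -3.386 -2.642 2.205
v -2.872 -1.41 0.587
v -3.124 -2.154 2.437
v -3.13 -1.341 0.579
v -3.382 -2.086 2.429
v -3.389 -1.383 0.527
v -3.641 -2.127 2.378
v -3.597 -1.526 0.441
v -3.849 -2.27 2.292
v -3.713 -1.743 0.338
v -3.965 -2.487 2.188
v -3.715 -1.991 0.238
v -3.967 -2.735 2.089
v -3.602 -2.22 0.162
v -3.854 -2.964 2.012
v -3.396 -2.386 0.123
v -3.648 -3.13 1.973
v -3.138 -2.454 0.131
v -3.39 -3.199 1.981
v -2.879 -2.413 0.182
v -3.131 -3.157 2.033
v -2.671 -2.27 0.268
v -2.923 -3.014 2.119
v -2.555 -2.053 0.372
v -2.807 -2.797 2.222
v -2.553 -1.805 0.471
v -2.805 -2.549 2.322
v 2.133 2.059 0.292
v 2.314 1.851 1.665
v 2.094 3.769 0.557
v 2.276 3.56 1.93
v 3.104 2.1 0.17
v 3.286 1.891 1.543
v 3.066 3.809 0.435
v 3.247 3.601 1.808
v 3.283 0.066 -3.407
v 3.736 -0.394 -2.793
v 3.129 0.015 -2.04
v 2.677 0.474 -2.653
v 3.995 0.15 -2.879
v 3.388 0.559 -2.126
v 3.922 0.655 -3.212
v 3.315 1.063 -2.459
v 3.549 0.883 -3.636
v 2.943 1.292 -2.883
v 3.053 0.729 -3.953
v 2.446 1.138 -3.2
v 2.664 0.265 -4.014
v 2.057 0.674 -3.261
v 2.565 -0.293 -3.791
v 1.958 0.116 -3.038
v 2.802 -0.683 -3.388
v 2.195 -0.274 -2.635
v 3.265 -0.723 -2.994
v 2.658 -0.314 -2.241
f 2 1 5
f 2 5 3
f 3 5 6
f 3 6 4
f 5 1 7
f 5 7 6
f 6 7 8
f 6 8 4
f 7 1 9
f 7 9 8
f 8 9 10
f 8 10 4
f 9 1 11
f 9 11 10
f 10 11 12
f 10 12 4
f 11 1 13
f 11 13 12
f 12 13 14
f 12 14 4
f 13 1 15
f 13 15 14
f 14 15 16
f 14 16 4
f 15 1 17
f 15 17 16
f 16 17 18
f 16 18 4
f 17 1 19
f 17 19 18
f 18 19 20
f 18 20 4
f 19 1 21
f 19 21 20
f 20 21 22
f 20 22 4
f 21 1 23
f 21 23 22
f 22 23 24
f 22 24 4
f 23 1 25
f 23 25 24
f 24 25 26
f 24 26 4
f 25 1 27
f 25 27 26
f 26 27 28
f 26 28 4
f 27 1 29
f 27 29 28
f 28 29 30
f 28 30 4
f 29 1 2
f 29 2 30
f 30 2 3
f 30 3 4
f 32 34 31
f 35 32 31
f 31 34 33
f 33 35 31
f 32 38 34
f 36 32 35
f 36 38 32
f 34 38 33
f 37 35 33
f 33 38 37
f 37 36 35
f 38 36 37
f 40 39 43
f 40 43 41
f 41 43 44
f 41 44 42
f 43 39 45
f 43 45 44
f 44 45 46
f 44 46 42
f 45 39 47
f 45 47 46
f 46 47 48
f 46 48 42
f 47 39 49
f 47 49 48
f 48 49 50
f 48 50 42
f 49 39 51
f 49 51 50
f 50 51 52
f 50 52 42
f 51 39 53
f 51 53 52
f 52 53 54
f 52 54 42
f 53 39 55
f 53 55 54
f 54 55 56
f 54 56 42
f 55 39 57
f 55 57 56
f 56 57 58
f 56 58 42
f 57 39 40
f 57 40 58
f 58 40 41
f 58 41 42



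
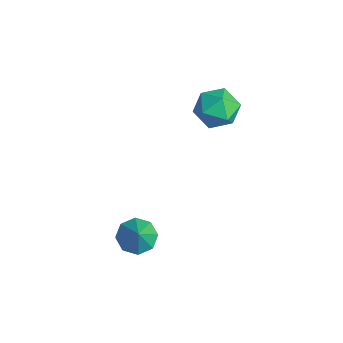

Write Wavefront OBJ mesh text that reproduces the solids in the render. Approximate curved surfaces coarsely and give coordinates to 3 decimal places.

v -0.397 -1.922 -2.902
v 0.121 -1.59 -3.192
v 0.177 -2.098 -2.078
v -0.185 -1.276 -2.912
v -0.616 -1.34 -2.627
v -0.918 -1.746 -2.503
v -0.915 -2.254 -2.613
v -0.609 -2.568 -2.893
v -0.178 -2.504 -3.178
v 0.124 -2.099 -3.302
v -1.298 1.817 0.722
v -0.936 1.453 1.375
v -2.504 1.447 1.185
v -2.142 1.083 1.838
v -2.137 1.911 1.768
v -1.391 2.139 1.482
v -2.049 0.761 1.078
v -1.303 0.989 0.792
v -1.4 0.8 1.595
v -1.454 1.511 2.022
v -1.986 1.389 0.538
v -2.04 2.1 0.965
f 2 1 4
f 2 4 3
f 4 1 5
f 4 5 3
f 5 1 6
f 5 6 3
f 6 1 7
f 6 7 3
f 7 1 8
f 7 8 3
f 8 1 9
f 8 9 3
f 9 1 10
f 9 10 3
f 10 1 2
f 10 2 3
f 11 22 16
f 11 16 12
f 11 12 18
f 11 18 21
f 11 21 22
f 12 16 20
f 16 22 15
f 22 21 13
f 21 18 17
f 18 12 19
f 14 20 15
f 14 15 13
f 14 13 17
f 14 17 19
f 14 19 20
f 15 20 16
f 13 15 22
f 17 13 21
f 19 17 18
f 20 19 12



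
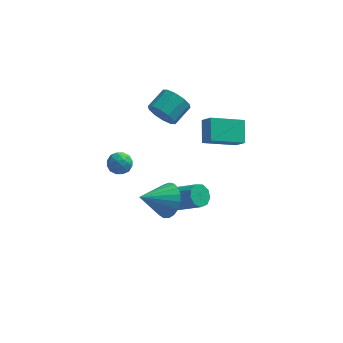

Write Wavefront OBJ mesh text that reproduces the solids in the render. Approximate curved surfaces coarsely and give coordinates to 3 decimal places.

v 3.359 1.735 -1.516
v 1.65 1.082 -0.812
v 3.278 2.845 -0.682
v 1.569 2.192 0.022
v 3.831 1.248 -0.822
v 2.122 0.595 -0.118
v 3.75 2.358 0.012
v 2.041 1.705 0.716
v 0.152 -0.381 -4.253
v 0.518 -0.568 -4.807
v 2.074 -1.386 -3.501
v 1.708 -1.199 -2.947
v 0.638 -0.13 -4.675
v 2.193 -0.949 -3.369
v 0.529 0.19 -4.345
v 2.085 -0.629 -3.039
v 0.245 0.243 -3.972
v 1.801 -0.576 -2.667
v -0.083 0.005 -3.731
v 1.473 -0.814 -2.425
v -0.301 -0.414 -3.734
v 1.255 -1.233 -2.428
v -0.307 -0.817 -3.979
v 1.249 -1.636 -2.674
v -0.098 -1.016 -4.353
v 1.458 -1.835 -3.047
v 0.228 -0.917 -4.68
v 1.784 -1.736 -3.374
v -0.525 2.635 -0.114
v -0.055 2.685 -0.868
v 0.655 3.675 -0.36
v 0.185 3.625 0.394
v -0.489 3.021 -0.916
v 0.222 4.01 -0.407
v -0.936 3.209 -0.657
v -0.225 4.198 -0.148
v -1.226 3.178 -0.191
v -0.516 4.168 0.318
v -1.249 2.94 0.305
v -0.538 3.929 0.813
v -0.995 2.585 0.64
v -0.285 3.575 1.148
v -0.562 2.25 0.687
v 0.149 3.239 1.196
v -0.115 2.062 0.428
v 0.596 3.051 0.937
v 0.176 2.092 -0.038
v 0.886 3.082 0.471
v 0.198 2.331 -0.533
v 0.909 3.32 -0.025
v -2.584 -0.42 -0.456
v -1.92 -0.366 -0.685
v -2.84 -1.074 -1.355
v -2.176 -1.02 -1.584
v -2.319 -1.387 -1
v -2.16 -0.983 -0.444
v -2.6 -0.457 -1.596
v -2.441 -0.053 -1.04
v -1.93 -0.389 -1.389
v -1.756 -0.964 -1.021
v -3.004 -0.476 -1.019
v -2.83 -1.051 -0.651
v -2.229 -0.336 -0.492
v -2.531 -1.104 -1.548
v -2.615 -1.32 -1.205
v -2.224 -1.288 -1.339
v -2.371 -0.699 -0.35
v -1.98 -0.667 -0.485
v -2.215 -1.267 -0.67
v -2.78 -0.773 -1.555
v -2.389 -0.741 -1.69
v -2.536 -0.152 -0.701
v -2.145 -0.12 -0.835
v -2.545 -0.173 -1.37
v -1.845 -0.318 -1.04
v -1.996 -0.702 -1.568
v -2.244 -0.371 -1.575
v -2.151 -0.133 -1.249
v -1.743 -0.656 -0.824
v -1.893 -1.039 -1.352
v -1.977 -1.255 -1.009
v -1.884 -1.018 -0.682
v -1.748 -0.669 -1.238
v -2.867 -0.401 -0.688
v -3.017 -0.784 -1.216
v -2.876 -0.422 -1.358
v -2.783 -0.185 -1.031
v -2.764 -0.738 -0.472
v -2.915 -1.122 -1
v -2.609 -1.307 -0.791
v -2.516 -1.069 -0.465
v -3.012 -0.771 -0.802
v 0.239 -3.342 -1.252
v 0.872 -3.576 -0.474
v -1.099 -4.018 -0.368
v 0.742 -3.182 -0.368
v 0.526 -2.815 -0.414
v 0.26 -2.54 -0.606
v -0.01 -2.403 -0.909
v -0.237 -2.428 -1.271
v -0.381 -2.611 -1.631
v -0.419 -2.921 -1.924
v -0.342 -3.303 -2.102
v -0.166 -3.692 -2.132
v 0.081 -4.02 -2.01
v 0.355 -4.231 -1.758
v 0.609 -4.288 -1.417
v 0.798 -4.182 -1.049
v 0.891 -3.93 -0.715
f 2 4 1
f 5 2 1
f 1 4 3
f 3 5 1
f 2 8 4
f 6 2 5
f 6 8 2
f 4 8 3
f 7 5 3
f 3 8 7
f 7 6 5
f 8 6 7
f 10 9 13
f 10 13 11
f 11 13 14
f 11 14 12
f 13 9 15
f 13 15 14
f 14 15 16
f 14 16 12
f 15 9 17
f 15 17 16
f 16 17 18
f 16 18 12
f 17 9 19
f 17 19 18
f 18 19 20
f 18 20 12
f 19 9 21
f 19 21 20
f 20 21 22
f 20 22 12
f 21 9 23
f 21 23 22
f 22 23 24
f 22 24 12
f 23 9 25
f 23 25 24
f 24 25 26
f 24 26 12
f 25 9 27
f 25 27 26
f 26 27 28
f 26 28 12
f 27 9 10
f 27 10 28
f 28 10 11
f 28 11 12
f 30 29 33
f 30 33 31
f 31 33 34
f 31 34 32
f 33 29 35
f 33 35 34
f 34 35 36
f 34 36 32
f 35 29 37
f 35 37 36
f 36 37 38
f 36 38 32
f 37 29 39
f 37 39 38
f 38 39 40
f 38 40 32
f 39 29 41
f 39 41 40
f 40 41 42
f 40 42 32
f 41 29 43
f 41 43 42
f 42 43 44
f 42 44 32
f 43 29 45
f 43 45 44
f 44 45 46
f 44 46 32
f 45 29 47
f 45 47 46
f 46 47 48
f 46 48 32
f 47 29 49
f 47 49 48
f 48 49 50
f 48 50 32
f 49 29 30
f 49 30 50
f 50 30 31
f 50 31 32
f 51 88 67
f 88 62 91
f 67 91 56
f 88 91 67
f 51 67 63
f 67 56 68
f 63 68 52
f 67 68 63
f 51 63 72
f 63 52 73
f 72 73 58
f 63 73 72
f 51 72 84
f 72 58 87
f 84 87 61
f 72 87 84
f 51 84 88
f 84 61 92
f 88 92 62
f 84 92 88
f 52 68 79
f 68 56 82
f 79 82 60
f 68 82 79
f 56 91 69
f 91 62 90
f 69 90 55
f 91 90 69
f 62 92 89
f 92 61 85
f 89 85 53
f 92 85 89
f 61 87 86
f 87 58 74
f 86 74 57
f 87 74 86
f 58 73 78
f 73 52 75
f 78 75 59
f 73 75 78
f 54 80 66
f 80 60 81
f 66 81 55
f 80 81 66
f 54 66 64
f 66 55 65
f 64 65 53
f 66 65 64
f 54 64 71
f 64 53 70
f 71 70 57
f 64 70 71
f 54 71 76
f 71 57 77
f 76 77 59
f 71 77 76
f 54 76 80
f 76 59 83
f 80 83 60
f 76 83 80
f 55 81 69
f 81 60 82
f 69 82 56
f 81 82 69
f 53 65 89
f 65 55 90
f 89 90 62
f 65 90 89
f 57 70 86
f 70 53 85
f 86 85 61
f 70 85 86
f 59 77 78
f 77 57 74
f 78 74 58
f 77 74 78
f 60 83 79
f 83 59 75
f 79 75 52
f 83 75 79
f 94 93 96
f 94 96 95
f 96 93 97
f 96 97 95
f 97 93 98
f 97 98 95
f 98 93 99
f 98 99 95
f 99 93 100
f 99 100 95
f 100 93 101
f 100 101 95
f 101 93 102
f 101 102 95
f 102 93 103
f 102 103 95
f 103 93 104
f 103 104 95
f 104 93 105
f 104 105 95
f 105 93 106
f 105 106 95
f 106 93 107
f 106 107 95
f 107 93 108
f 107 108 95
f 108 93 109
f 108 109 95
f 109 93 94
f 109 94 95



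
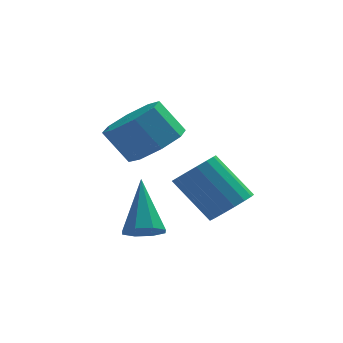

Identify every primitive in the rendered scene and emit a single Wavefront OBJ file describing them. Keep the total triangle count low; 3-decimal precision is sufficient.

v 1.082 -0.853 -0.426
v 1.354 -0.4 -0.803
v 1.098 0.393 1.086
v 0.857 -0.382 -0.813
v 0.492 -0.64 -0.596
v 0.472 -1.023 -0.279
v 0.809 -1.307 -0.049
v 1.306 -1.325 -0.04
v 1.672 -1.067 -0.257
v 1.692 -0.683 -0.573
v 1.694 2.21 1.616
v 2.331 1.663 2.194
v 1.583 1.942 3.283
v 0.946 2.49 2.704
v 2.541 2.413 2.146
v 1.793 2.692 3.235
v 2.255 3.045 1.788
v 1.507 3.324 2.876
v 1.64 3.188 1.328
v 0.892 3.467 2.417
v 1.057 2.758 1.037
v 0.309 3.037 2.126
v 0.847 2.008 1.085
v 0.099 2.287 2.174
v 1.133 1.376 1.444
v 0.385 1.655 2.532
v 1.748 1.233 1.903
v 1 1.512 2.992
v 3.55 -0.595 0.308
v 4.188 -0.465 0.737
v 3.188 0.204 2.022
v 2.55 0.075 1.592
v 4.147 -0.15 0.541
v 3.147 0.519 1.826
v 3.969 0.063 0.292
v 2.969 0.732 1.576
v 3.695 0.125 0.046
v 2.695 0.795 1.33
v 3.388 0.023 -0.14
v 2.388 0.692 1.144
v 3.118 -0.221 -0.223
v 2.118 0.448 1.061
v 2.947 -0.55 -0.185
v 1.947 0.119 1.1
v 2.914 -0.89 -0.033
v 1.914 -0.221 1.251
v 3.027 -1.162 0.196
v 2.027 -0.493 1.48
v 3.259 -1.304 0.451
v 2.259 -0.635 1.736
v 3.559 -1.284 0.673
v 2.559 -0.614 1.958
v 3.856 -1.105 0.812
v 2.856 -0.436 2.096
v 4.083 -0.81 0.835
v 3.083 -0.141 2.119
f 2 1 4
f 2 4 3
f 4 1 5
f 4 5 3
f 5 1 6
f 5 6 3
f 6 1 7
f 6 7 3
f 7 1 8
f 7 8 3
f 8 1 9
f 8 9 3
f 9 1 10
f 9 10 3
f 10 1 2
f 10 2 3
f 12 11 15
f 12 15 13
f 13 15 16
f 13 16 14
f 15 11 17
f 15 17 16
f 16 17 18
f 16 18 14
f 17 11 19
f 17 19 18
f 18 19 20
f 18 20 14
f 19 11 21
f 19 21 20
f 20 21 22
f 20 22 14
f 21 11 23
f 21 23 22
f 22 23 24
f 22 24 14
f 23 11 25
f 23 25 24
f 24 25 26
f 24 26 14
f 25 11 27
f 25 27 26
f 26 27 28
f 26 28 14
f 27 11 12
f 27 12 28
f 28 12 13
f 28 13 14
f 30 29 33
f 30 33 31
f 31 33 34
f 31 34 32
f 33 29 35
f 33 35 34
f 34 35 36
f 34 36 32
f 35 29 37
f 35 37 36
f 36 37 38
f 36 38 32
f 37 29 39
f 37 39 38
f 38 39 40
f 38 40 32
f 39 29 41
f 39 41 40
f 40 41 42
f 40 42 32
f 41 29 43
f 41 43 42
f 42 43 44
f 42 44 32
f 43 29 45
f 43 45 44
f 44 45 46
f 44 46 32
f 45 29 47
f 45 47 46
f 46 47 48
f 46 48 32
f 47 29 49
f 47 49 48
f 48 49 50
f 48 50 32
f 49 29 51
f 49 51 50
f 50 51 52
f 50 52 32
f 51 29 53
f 51 53 52
f 52 53 54
f 52 54 32
f 53 29 55
f 53 55 54
f 54 55 56
f 54 56 32
f 55 29 30
f 55 30 56
f 56 30 31
f 56 31 32



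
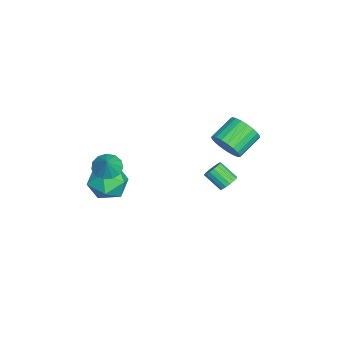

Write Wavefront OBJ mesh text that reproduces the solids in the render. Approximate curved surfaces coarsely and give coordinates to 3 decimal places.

v -2.861 2.882 -2.624
v -2.514 2.481 -2.858
v -2.971 1.637 -2.089
v -3.319 2.038 -1.856
v -2.362 2.587 -2.651
v -2.82 1.743 -1.883
v -2.325 2.761 -2.438
v -2.783 1.917 -1.669
v -2.411 2.963 -2.268
v -2.869 2.119 -1.499
v -2.6 3.146 -2.179
v -3.057 2.302 -1.41
v -2.849 3.269 -2.192
v -3.306 2.425 -1.424
v -3.1 3.303 -2.305
v -3.558 2.459 -1.536
v -3.297 3.24 -2.49
v -3.755 2.396 -1.721
v -3.394 3.096 -2.706
v -3.852 2.252 -1.938
v -3.369 2.903 -2.904
v -3.826 2.058 -2.135
v -3.228 2.704 -3.037
v -3.685 1.86 -2.269
v -3.002 2.547 -3.076
v -3.46 1.703 -2.308
v -2.745 2.466 -3.012
v -3.202 1.622 -2.243
v -3.18 2.7 0.025
v -2.566 2.789 0.745
v -3.567 3.77 1.475
v -4.18 3.68 0.755
v -2.454 3.083 0.505
v -3.455 4.063 1.235
v -2.468 3.31 0.181
v -3.469 4.29 0.912
v -2.605 3.431 -0.169
v -3.605 4.411 0.562
v -2.841 3.426 -0.485
v -3.842 4.406 0.245
v -3.135 3.296 -0.714
v -4.136 4.276 0.017
v -3.438 3.062 -0.815
v -4.438 4.042 -0.084
v -3.695 2.766 -0.77
v -4.696 3.746 -0.04
v -3.864 2.459 -0.589
v -4.865 3.439 0.142
v -3.914 2.193 -0.301
v -4.915 3.173 0.43
v -3.837 2.015 0.043
v -4.838 2.995 0.774
v -3.647 1.955 0.384
v -4.648 2.935 1.115
v -3.375 2.024 0.663
v -4.376 3.004 1.394
v -3.07 2.21 0.831
v -4.071 3.19 1.562
v -2.784 2.481 0.86
v -3.785 3.461 1.591
v 1.209 -2.449 2.039
v 2.177 -2.069 1.611
v 1.143 -3.731 0.749
v 2.111 -3.351 0.321
v 2.101 -3.864 1.322
v 2.142 -3.072 2.12
v 1.178 -2.728 0.24
v 1.219 -1.936 1.038
v 2.158 -2.241 0.5
v 2.729 -2.943 1.168
v 0.591 -2.857 1.192
v 1.162 -3.559 1.86
v 1.699 -2.9 2.353
v 2.146 -3.429 2.04
v 2.361 -2.88 3.267
v 2.304 -3.05 1.918
v 2.269 -2.623 1.933
v 2.053 -2.285 2.082
v 1.725 -2.141 2.317
v 1.388 -2.239 2.563
v 1.15 -2.547 2.742
v 1.086 -2.967 2.798
v 1.217 -3.365 2.712
v 1.5 -3.616 2.512
v 1.847 -3.64 2.261
f 2 1 5
f 2 5 3
f 3 5 6
f 3 6 4
f 5 1 7
f 5 7 6
f 6 7 8
f 6 8 4
f 7 1 9
f 7 9 8
f 8 9 10
f 8 10 4
f 9 1 11
f 9 11 10
f 10 11 12
f 10 12 4
f 11 1 13
f 11 13 12
f 12 13 14
f 12 14 4
f 13 1 15
f 13 15 14
f 14 15 16
f 14 16 4
f 15 1 17
f 15 17 16
f 16 17 18
f 16 18 4
f 17 1 19
f 17 19 18
f 18 19 20
f 18 20 4
f 19 1 21
f 19 21 20
f 20 21 22
f 20 22 4
f 21 1 23
f 21 23 22
f 22 23 24
f 22 24 4
f 23 1 25
f 23 25 24
f 24 25 26
f 24 26 4
f 25 1 27
f 25 27 26
f 26 27 28
f 26 28 4
f 27 1 2
f 27 2 28
f 28 2 3
f 28 3 4
f 30 29 33
f 30 33 31
f 31 33 34
f 31 34 32
f 33 29 35
f 33 35 34
f 34 35 36
f 34 36 32
f 35 29 37
f 35 37 36
f 36 37 38
f 36 38 32
f 37 29 39
f 37 39 38
f 38 39 40
f 38 40 32
f 39 29 41
f 39 41 40
f 40 41 42
f 40 42 32
f 41 29 43
f 41 43 42
f 42 43 44
f 42 44 32
f 43 29 45
f 43 45 44
f 44 45 46
f 44 46 32
f 45 29 47
f 45 47 46
f 46 47 48
f 46 48 32
f 47 29 49
f 47 49 48
f 48 49 50
f 48 50 32
f 49 29 51
f 49 51 50
f 50 51 52
f 50 52 32
f 51 29 53
f 51 53 52
f 52 53 54
f 52 54 32
f 53 29 55
f 53 55 54
f 54 55 56
f 54 56 32
f 55 29 57
f 55 57 56
f 56 57 58
f 56 58 32
f 57 29 59
f 57 59 58
f 58 59 60
f 58 60 32
f 59 29 30
f 59 30 60
f 60 30 31
f 60 31 32
f 61 72 66
f 61 66 62
f 61 62 68
f 61 68 71
f 61 71 72
f 62 66 70
f 66 72 65
f 72 71 63
f 71 68 67
f 68 62 69
f 64 70 65
f 64 65 63
f 64 63 67
f 64 67 69
f 64 69 70
f 65 70 66
f 63 65 72
f 67 63 71
f 69 67 68
f 70 69 62
f 74 73 76
f 74 76 75
f 76 73 77
f 76 77 75
f 77 73 78
f 77 78 75
f 78 73 79
f 78 79 75
f 79 73 80
f 79 80 75
f 80 73 81
f 80 81 75
f 81 73 82
f 81 82 75
f 82 73 83
f 82 83 75
f 83 73 84
f 83 84 75
f 84 73 85
f 84 85 75
f 85 73 74
f 85 74 75



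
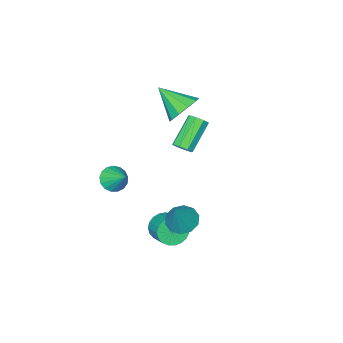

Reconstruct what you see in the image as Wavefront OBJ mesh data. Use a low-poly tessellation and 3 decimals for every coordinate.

v 2.259 -0.657 2.396
v 2.957 -0.787 2.41
v 2.421 0.297 3.204
v 2.921 -0.565 2.156
v 2.733 -0.364 1.956
v 2.437 -0.23 1.857
v 2.1 -0.194 1.882
v 1.799 -0.264 2.024
v 1.604 -0.424 2.252
v 1.559 -0.637 2.513
v 1.675 -0.855 2.747
v 1.924 -1.027 2.901
v 2.25 -1.115 2.939
v 2.579 -1.097 2.853
v 2.834 -0.979 2.662
v 1.676 3.088 1.448
v 2.356 3.043 1.049
v 2.524 3.452 2.852
v 2.197 3.504 1.025
v 1.84 3.807 1.163
v 1.419 3.834 1.41
v 1.097 3.577 1.671
v 0.996 3.133 1.848
v 1.154 2.672 1.871
v 1.512 2.37 1.733
v 1.933 2.342 1.486
v 2.255 2.599 1.225
v -3.692 -2.093 3.122
v -2.936 -2.326 2.561
v -3.388 -3.547 4.138
v -2.737 -1.975 3.005
v -2.903 -1.669 3.493
v -3.37 -1.524 3.839
v -3.961 -1.597 3.911
v -4.449 -1.86 3.682
v -4.648 -2.211 3.239
v -4.482 -2.517 2.751
v -4.014 -2.661 2.405
v -3.424 -2.588 2.332
v -3.028 -1.566 0.972
v -2.689 -1.417 1.379
v -4.052 -1.686 2.615
v -4.392 -1.834 2.208
v -2.899 -1.091 1.217
v -4.263 -1.359 2.453
v -3.185 -1.042 0.912
v -4.549 -1.311 2.148
v -3.379 -1.3 0.642
v -4.743 -1.569 1.878
v -3.368 -1.714 0.565
v -4.731 -1.983 1.801
v -3.157 -2.041 0.727
v -4.521 -2.309 1.963
v -2.871 -2.089 1.032
v -4.235 -2.358 2.268
v -2.677 -1.831 1.302
v -4.041 -2.1 2.538
v 1.686 1.969 0.26
v 2.322 1.941 -0.173
v 2.691 2.883 0.308
v 2.054 2.911 0.74
v 2.124 2.112 -0.357
v 2.492 3.054 0.124
v 1.85 2.259 -0.435
v 2.218 3.201 0.046
v 1.547 2.356 -0.392
v 1.916 3.298 0.089
v 1.269 2.385 -0.236
v 1.638 3.327 0.244
v 1.063 2.343 0.005
v 1.431 3.285 0.485
v 0.964 2.236 0.29
v 1.333 3.178 0.771
v 0.99 2.083 0.57
v 1.359 3.025 1.051
v 1.137 1.91 0.796
v 1.505 2.852 1.277
v 1.378 1.747 0.93
v 1.747 2.689 1.411
v 1.672 1.623 0.947
v 2.041 2.565 1.428
v 1.969 1.559 0.846
v 2.338 2.501 1.327
v 2.217 1.565 0.643
v 2.586 2.507 1.124
v 2.373 1.641 0.374
v 2.742 2.583 0.855
v 2.41 1.774 0.086
v 2.779 2.716 0.566
f 2 1 4
f 2 4 3
f 4 1 5
f 4 5 3
f 5 1 6
f 5 6 3
f 6 1 7
f 6 7 3
f 7 1 8
f 7 8 3
f 8 1 9
f 8 9 3
f 9 1 10
f 9 10 3
f 10 1 11
f 10 11 3
f 11 1 12
f 11 12 3
f 12 1 13
f 12 13 3
f 13 1 14
f 13 14 3
f 14 1 15
f 14 15 3
f 15 1 2
f 15 2 3
f 17 16 19
f 17 19 18
f 19 16 20
f 19 20 18
f 20 16 21
f 20 21 18
f 21 16 22
f 21 22 18
f 22 16 23
f 22 23 18
f 23 16 24
f 23 24 18
f 24 16 25
f 24 25 18
f 25 16 26
f 25 26 18
f 26 16 27
f 26 27 18
f 27 16 17
f 27 17 18
f 29 28 31
f 29 31 30
f 31 28 32
f 31 32 30
f 32 28 33
f 32 33 30
f 33 28 34
f 33 34 30
f 34 28 35
f 34 35 30
f 35 28 36
f 35 36 30
f 36 28 37
f 36 37 30
f 37 28 38
f 37 38 30
f 38 28 39
f 38 39 30
f 39 28 29
f 39 29 30
f 41 40 44
f 41 44 42
f 42 44 45
f 42 45 43
f 44 40 46
f 44 46 45
f 45 46 47
f 45 47 43
f 46 40 48
f 46 48 47
f 47 48 49
f 47 49 43
f 48 40 50
f 48 50 49
f 49 50 51
f 49 51 43
f 50 40 52
f 50 52 51
f 51 52 53
f 51 53 43
f 52 40 54
f 52 54 53
f 53 54 55
f 53 55 43
f 54 40 56
f 54 56 55
f 55 56 57
f 55 57 43
f 56 40 41
f 56 41 57
f 57 41 42
f 57 42 43
f 59 58 62
f 59 62 60
f 60 62 63
f 60 63 61
f 62 58 64
f 62 64 63
f 63 64 65
f 63 65 61
f 64 58 66
f 64 66 65
f 65 66 67
f 65 67 61
f 66 58 68
f 66 68 67
f 67 68 69
f 67 69 61
f 68 58 70
f 68 70 69
f 69 70 71
f 69 71 61
f 70 58 72
f 70 72 71
f 71 72 73
f 71 73 61
f 72 58 74
f 72 74 73
f 73 74 75
f 73 75 61
f 74 58 76
f 74 76 75
f 75 76 77
f 75 77 61
f 76 58 78
f 76 78 77
f 77 78 79
f 77 79 61
f 78 58 80
f 78 80 79
f 79 80 81
f 79 81 61
f 80 58 82
f 80 82 81
f 81 82 83
f 81 83 61
f 82 58 84
f 82 84 83
f 83 84 85
f 83 85 61
f 84 58 86
f 84 86 85
f 85 86 87
f 85 87 61
f 86 58 88
f 86 88 87
f 87 88 89
f 87 89 61
f 88 58 59
f 88 59 89
f 89 59 60
f 89 60 61

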